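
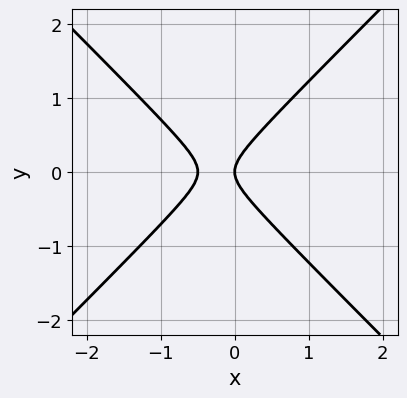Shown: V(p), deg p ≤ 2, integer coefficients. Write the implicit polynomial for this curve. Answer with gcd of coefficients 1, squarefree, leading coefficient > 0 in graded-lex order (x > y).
2*x^2 - 2*y^2 + x

(a) Degree: a generic line meets the curve in up to 2 points, so deg p = 2.
(b) Symmetries: it's symmetric under y → −y, forcing even powers of y.
(c) Against the integer gridlines: it crosses the x-axis at the gridline x = 0; one y-axis crossing is at y = 0.
(d) Together with the visible shape, these determine p as stated.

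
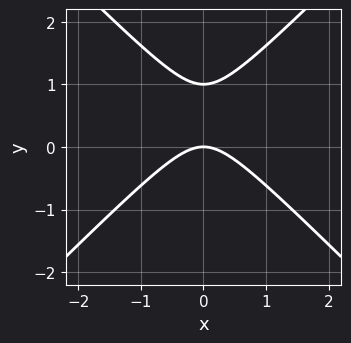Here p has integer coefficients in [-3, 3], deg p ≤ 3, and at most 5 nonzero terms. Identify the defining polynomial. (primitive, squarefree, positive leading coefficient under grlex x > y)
1. The degree is 2 — the shape is more complex than any degree-1 curve.
2. Symmetries: the x ↦ −x reflection is a symmetry, so x appears only in even powers.
3. From the axis intercepts and sections: among the integer gridlines, it crosses the y-axis at y ∈ {0, 1}; it crosses the x-axis at the gridline x = 0.
4. Matching integer coefficients to the picture gives p.

x^2 - y^2 + y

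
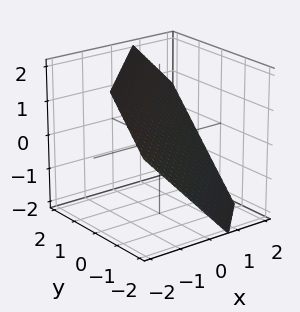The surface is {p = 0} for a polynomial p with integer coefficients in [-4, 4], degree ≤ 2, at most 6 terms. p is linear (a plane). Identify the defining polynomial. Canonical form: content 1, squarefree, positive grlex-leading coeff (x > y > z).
First, degree: every cross-section is a straight line — this is a plane, so deg p = 1.
Finally, solving for integer coefficients yields p as stated.

3*x - 3*y + 3*z - 2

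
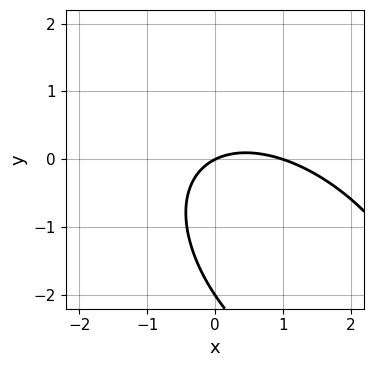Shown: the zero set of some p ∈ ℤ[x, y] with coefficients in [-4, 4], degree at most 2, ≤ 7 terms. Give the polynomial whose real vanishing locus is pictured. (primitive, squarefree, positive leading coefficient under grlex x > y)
x^2 + x*y + y^2 - x + 2*y

1. deg p = 2. No degree-1 curve has this shape.
2. Observable constraints: among the integer gridlines, it crosses the y-axis at y ∈ {-2, 0}; among the integer gridlines, it crosses the x-axis at x ∈ {0, 1}.
3. Solving for integer coefficients yields p as stated.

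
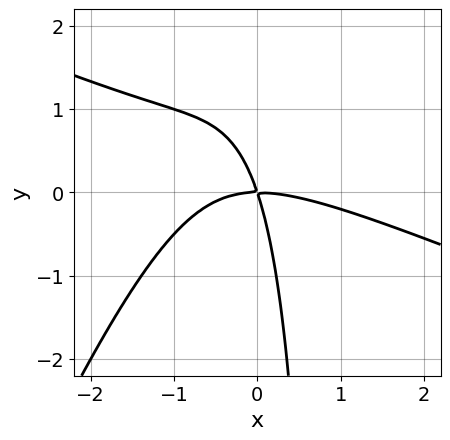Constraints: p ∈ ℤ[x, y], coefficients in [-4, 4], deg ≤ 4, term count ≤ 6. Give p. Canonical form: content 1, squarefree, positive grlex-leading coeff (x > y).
x^3 + 2*x^2*y - x*y^2 + 3*x*y + y^2

(a) deg p = 3. A generic line meets the curve in up to 3 points.
(b) Against the integer gridlines: one y-axis crossing is at y = 0; it crosses the x-axis at the gridline x = 0.
(c) The integer polynomial consistent with all of this is the stated p.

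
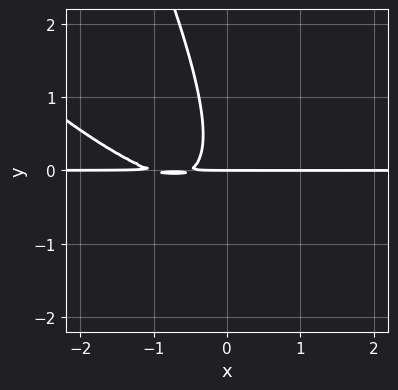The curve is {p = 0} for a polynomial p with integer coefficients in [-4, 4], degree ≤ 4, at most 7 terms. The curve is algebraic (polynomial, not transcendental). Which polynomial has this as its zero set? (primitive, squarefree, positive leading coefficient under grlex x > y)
1. Degree: no degree-2 curve has this shape, so deg p = 3.
2. From the visible intercepts: it crosses the y-axis at the gridline y = 0; every point of the x-axis in the box is on the curve.
3. Assembling these constraints gives the stated polynomial.

2*x^2*y + 3*x*y^2 + y^3 + 3*x*y + y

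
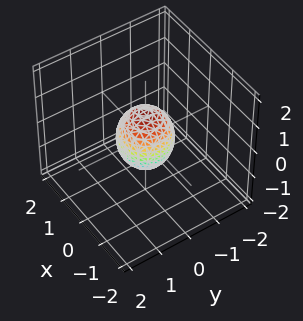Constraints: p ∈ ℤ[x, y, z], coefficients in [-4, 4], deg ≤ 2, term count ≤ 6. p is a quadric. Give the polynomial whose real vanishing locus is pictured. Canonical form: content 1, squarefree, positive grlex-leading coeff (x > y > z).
Degree: a closed, bounded, convex surface; a quadric, so deg p = 2.
Symmetries: rotational symmetry about the z-axis ⇒ p depends on x, y only through x² + y²; it's symmetric under z → −z, forcing even powers of z.
Reading off the gridlines: a circular section at z = 0 has radius between 0 and 1; the z-axis gridline crossings are at z ∈ {-1, 1}.
Matching integer coefficients to the picture gives p.

3*x^2 + 3*y^2 + 2*z^2 - 2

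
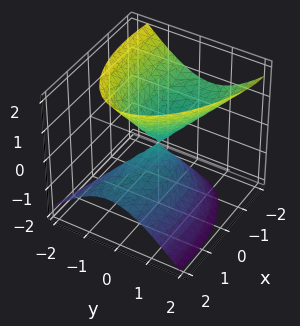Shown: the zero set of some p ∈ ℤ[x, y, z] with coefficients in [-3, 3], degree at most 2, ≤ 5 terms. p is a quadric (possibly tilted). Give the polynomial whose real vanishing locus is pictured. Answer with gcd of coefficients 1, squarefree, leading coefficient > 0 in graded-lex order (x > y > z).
x^2 + x*y + 2*x*z + 3*y^2 - 2*z^2

(a) There are 2 components. Treating them together as one polynomial.
(b) deg p = 2. A generic line meets the surface in up to 2 points.
(c) Reading off the gridlines: it crosses the y-axis at the gridline y = 0; it crosses the z-axis at the gridline z = 0.
(d) Assembling these constraints gives the stated polynomial.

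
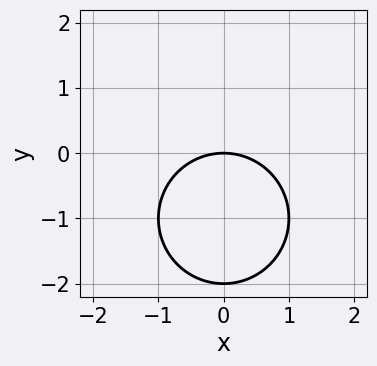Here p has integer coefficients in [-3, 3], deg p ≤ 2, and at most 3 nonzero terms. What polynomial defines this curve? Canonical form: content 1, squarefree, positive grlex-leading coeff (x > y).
The degree is 2 — a generic line meets the curve in up to 2 points.
Symmetries: mirror symmetry x ↦ −x ⇒ only even powers of x.
From the visible intercepts: among the integer gridlines, it crosses the y-axis at y ∈ {-2, 0}; one x-axis crossing is at x = 0.
The integer polynomial consistent with all of this is the stated p.

x^2 + y^2 + 2*y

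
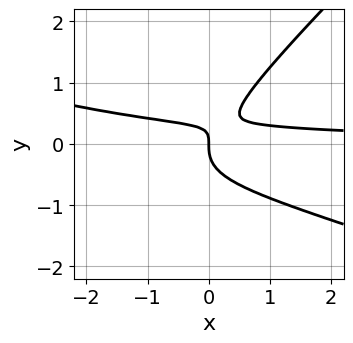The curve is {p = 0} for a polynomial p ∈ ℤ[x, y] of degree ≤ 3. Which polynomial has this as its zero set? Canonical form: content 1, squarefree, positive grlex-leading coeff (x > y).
x^2*y + 2*x*y^2 - 3*y^3 + 2*x*y - x

Degree: the shape is more complex than any degree-2 curve, so deg p = 3.
From the axis intercepts and sections: one x-axis crossing is at x = 0; one y-axis crossing is at y = 0.
These observations pin down the coefficients.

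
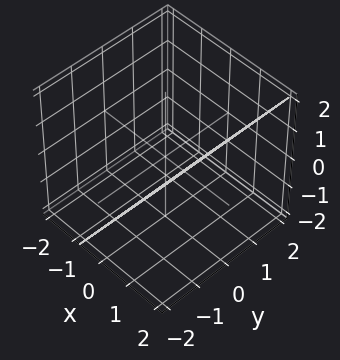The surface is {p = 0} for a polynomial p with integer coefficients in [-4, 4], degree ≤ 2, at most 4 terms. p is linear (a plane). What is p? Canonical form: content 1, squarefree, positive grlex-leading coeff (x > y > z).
3*x - 2*z - 2

1. Degree: every cross-section is a straight line — this is a plane, so deg p = 1.
2. Reading off the gridlines: it meets the z-axis at z = -1 (among the integer gridlines); it misses every integer gridline on the y-axis.
3. Matching integer coefficients to the picture gives p.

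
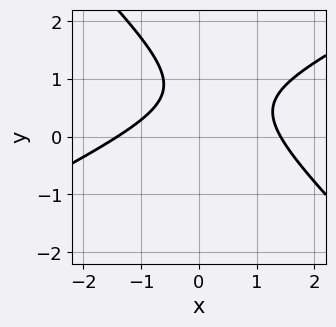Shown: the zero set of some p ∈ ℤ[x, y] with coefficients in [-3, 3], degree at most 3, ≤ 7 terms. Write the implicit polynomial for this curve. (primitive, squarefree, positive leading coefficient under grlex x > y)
1. Degree: the shape is more complex than any degree-1 curve, so deg p = 2.
2. Reading off the gridlines: no y-intercept at any integer in the box.
3. Fitting integer coefficients to these (and the overall shape) gives p.

x^2 - x*y - 2*y^2 + 3*y - 2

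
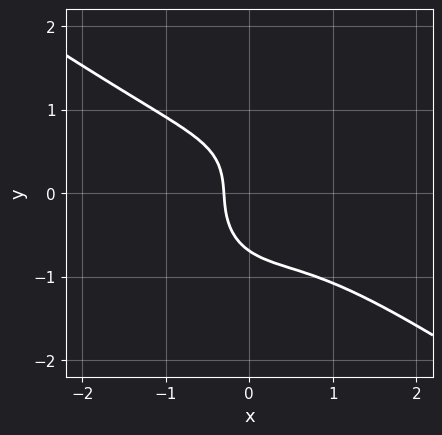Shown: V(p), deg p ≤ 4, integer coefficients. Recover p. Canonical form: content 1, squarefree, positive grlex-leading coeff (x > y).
First, deg p = 3.
Finally, the integer polynomial consistent with all of this is the stated p.

3*x^3 + 3*x^2*y + 3*y^3 + 3*x + 1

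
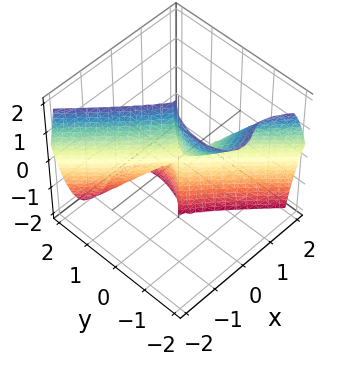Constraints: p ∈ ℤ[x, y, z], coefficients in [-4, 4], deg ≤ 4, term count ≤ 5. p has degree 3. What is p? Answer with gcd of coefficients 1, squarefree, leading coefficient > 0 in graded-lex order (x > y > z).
Degree: the shape is more complex than any degree-2 surface, so deg p = 3.
Checking where it meets the axes: one y-axis crossing is at y = 0; the visible z-axis segment lies entirely on the surface; it crosses the x-axis at the gridline x = 0.
The integer polynomial consistent with all of this is the stated p.

3*x^3 + 2*x^2*y + y^3 + y^2*z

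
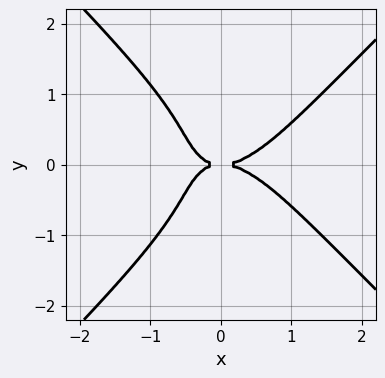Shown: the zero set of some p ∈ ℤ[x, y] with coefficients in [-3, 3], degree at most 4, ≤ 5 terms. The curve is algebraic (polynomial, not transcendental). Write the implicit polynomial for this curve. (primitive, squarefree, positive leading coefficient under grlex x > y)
2*x^4 - 2*y^4 - 3*x*y^2 - 2*y^2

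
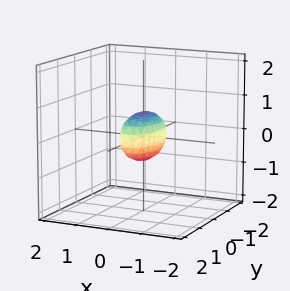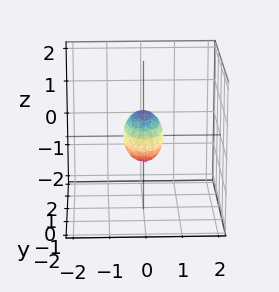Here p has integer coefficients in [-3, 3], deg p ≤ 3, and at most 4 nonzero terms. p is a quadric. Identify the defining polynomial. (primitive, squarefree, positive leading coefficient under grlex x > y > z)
3*x^2 + y^2 + 2*z^2 - 1

(a) deg p = 2. A closed, bounded, convex surface; a quadric.
(b) Symmetries: the z ↦ −z reflection is a symmetry, so z appears only in even powers; mirror symmetry x ↦ −x ⇒ only even powers of x; the y ↦ −y reflection is a symmetry, so y appears only in even powers.
(c) Against the integer gridlines: the y-axis gridline crossings are at y ∈ {-1, 1}.
(d) Putting this together gives p.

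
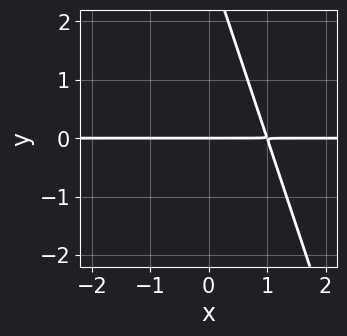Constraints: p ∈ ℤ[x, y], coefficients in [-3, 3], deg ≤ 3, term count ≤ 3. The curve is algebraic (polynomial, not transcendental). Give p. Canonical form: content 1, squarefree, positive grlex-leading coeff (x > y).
3*x*y + y^2 - 3*y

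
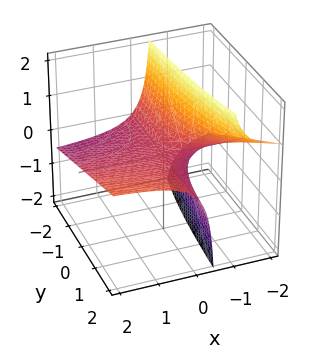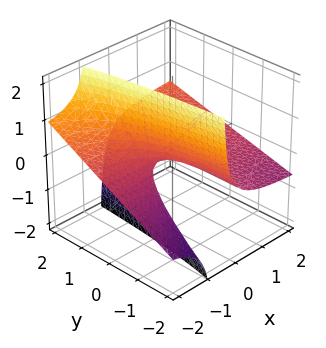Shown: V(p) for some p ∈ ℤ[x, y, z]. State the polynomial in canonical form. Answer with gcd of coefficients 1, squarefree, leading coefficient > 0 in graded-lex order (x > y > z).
x*y - 3*x*z - 2*z

Degree: a generic line meets the surface in up to 2 points, so deg p = 2.
Against the integer gridlines: every point of the x-axis in the box is on the surface; one z-axis crossing is at z = 0; every point of the y-axis in the box is on the surface.
Fitting integer coefficients to these (and the overall shape) gives p.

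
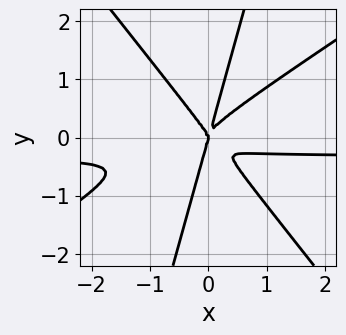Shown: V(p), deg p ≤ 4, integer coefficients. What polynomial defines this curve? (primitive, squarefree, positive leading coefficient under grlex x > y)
3*x^3*y - 3*x^2*y^2 - 3*x*y^3 + y^4 + x^3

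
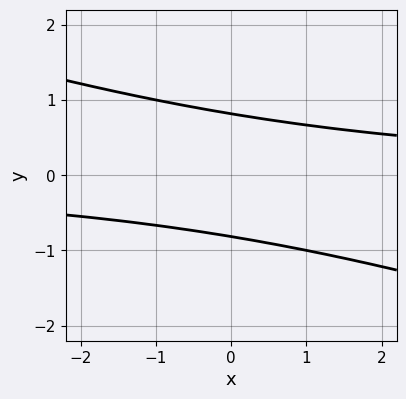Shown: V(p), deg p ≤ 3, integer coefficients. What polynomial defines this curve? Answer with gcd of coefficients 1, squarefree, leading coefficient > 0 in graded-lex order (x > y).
x*y + 3*y^2 - 2

1. The degree is 2 — a generic line meets the curve in up to 2 points.
2. From the axis intercepts and sections: the curve avoids every integer x-axis point in the box.
3. Putting this together gives p.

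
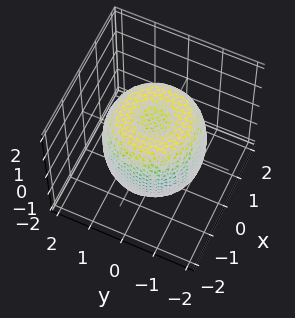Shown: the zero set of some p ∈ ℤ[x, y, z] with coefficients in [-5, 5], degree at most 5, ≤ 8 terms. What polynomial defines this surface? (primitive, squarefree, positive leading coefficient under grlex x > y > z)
2*x^4 + 4*x^2*y^2 + 2*y^4 - 3*x^2 - 3*y^2 + 2*z^2 - 2

1. Degree: no degree-3 surface has this shape, so deg p = 4.
2. By symmetry, every cross-section ⟂ z is a circle, so x, y appear only via x² + y².
3. Checking where it meets the axes: among the integer gridlines, it crosses the z-axis at z ∈ {-1, 1}; a circular section at z = 1 has radius between 1 and 2.
4. Matching integer coefficients to the picture gives p.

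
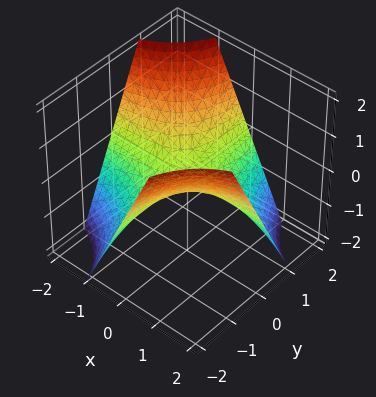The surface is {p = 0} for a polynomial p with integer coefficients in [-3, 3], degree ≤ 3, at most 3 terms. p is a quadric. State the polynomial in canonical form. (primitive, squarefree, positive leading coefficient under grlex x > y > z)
x*y + z

First, the degree is 2 — a hyperbolic paraboloid; a quadric.
Then, from the visible intercepts: the visible y-axis segment lies entirely on the surface; it crosses the z-axis at the gridline z = 0; every point of the x-axis in the box is on the surface.
Finally, solving for integer coefficients yields p as stated.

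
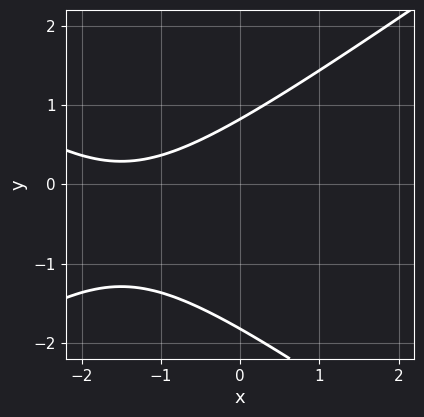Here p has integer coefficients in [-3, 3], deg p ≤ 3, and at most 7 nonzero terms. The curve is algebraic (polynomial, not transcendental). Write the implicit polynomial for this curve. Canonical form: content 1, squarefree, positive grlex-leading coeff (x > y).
(a) The degree is 2 — no degree-1 curve has this shape.
(b) From the visible intercepts: it misses every integer gridline on the x-axis.
(c) Putting this together gives p.

x^2 - 2*y^2 + 3*x - 2*y + 3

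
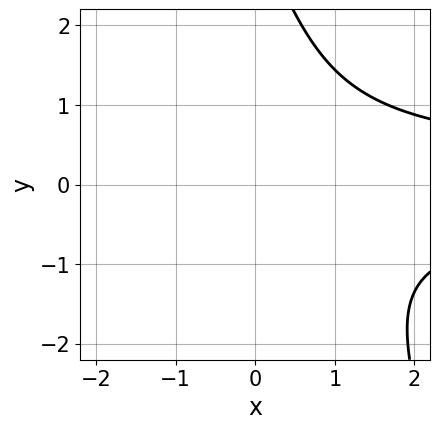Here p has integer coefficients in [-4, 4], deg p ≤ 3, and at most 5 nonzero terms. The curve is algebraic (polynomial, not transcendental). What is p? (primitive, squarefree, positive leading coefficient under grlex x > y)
(a) Degree: a generic line meets the curve in up to 3 points, so deg p = 3.
(b) From the axis intercepts and sections: it misses every integer gridline on the x-axis; the curve avoids every integer y-axis point in the box.
(c) Solving for integer coefficients yields p as stated.

3*x*y^2 + y^3 - 3*y^2 - 3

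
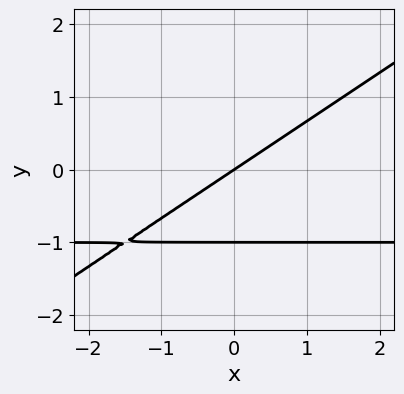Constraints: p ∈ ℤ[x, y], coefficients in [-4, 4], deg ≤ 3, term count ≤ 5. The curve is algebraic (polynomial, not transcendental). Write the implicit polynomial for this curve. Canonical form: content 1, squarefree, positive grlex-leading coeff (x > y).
(a) The degree is 2 — no degree-1 curve has this shape.
(b) Checking where it meets the axes: it crosses the x-axis at the gridline x = 0; the y-axis gridline crossings are at y ∈ {-1, 0}.
(c) Fitting integer coefficients to these (and the overall shape) gives p.

2*x*y - 3*y^2 + 2*x - 3*y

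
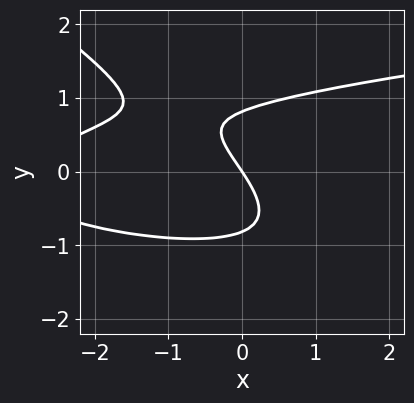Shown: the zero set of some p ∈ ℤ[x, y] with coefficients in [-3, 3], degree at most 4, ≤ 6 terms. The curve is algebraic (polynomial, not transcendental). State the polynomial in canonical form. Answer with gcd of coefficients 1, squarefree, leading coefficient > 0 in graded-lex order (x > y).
1. The degree is 3 — a generic line meets the curve in up to 3 points.
2. Against the integer gridlines: it crosses the y-axis at the gridline y = 0; one x-axis crossing is at x = 0.
3. Fitting integer coefficients to these (and the overall shape) gives p.

2*x*y^2 + 3*y^3 - x^2 - 3*x - 2*y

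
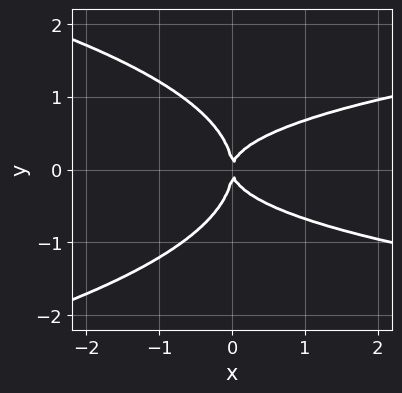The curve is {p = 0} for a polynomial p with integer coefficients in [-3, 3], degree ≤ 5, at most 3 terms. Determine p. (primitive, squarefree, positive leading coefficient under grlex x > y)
(a) deg p = 4.
(b) Symmetries: the y ↦ −y reflection is a symmetry, so y appears only in even powers.
(c) Reading off the gridlines: it meets the y-axis at y = 0 (among the integer gridlines); it meets the x-axis at x = 0 (among the integer gridlines).
(d) Fitting integer coefficients to these (and the overall shape) gives p.

3*y^4 + 3*x*y^2 - 2*x^2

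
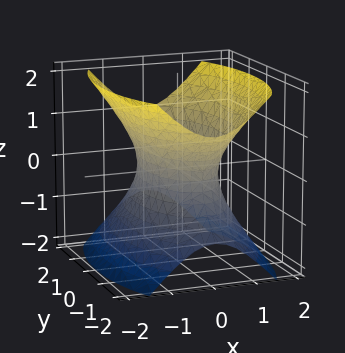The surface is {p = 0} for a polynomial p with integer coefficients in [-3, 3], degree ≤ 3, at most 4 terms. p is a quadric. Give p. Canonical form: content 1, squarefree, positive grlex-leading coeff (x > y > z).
3*x^2 + y^2 - 2*z^2 - 2

(a) The degree is 2 — one connected sheet with a waist; a quadric.
(b) Symmetries: mirror symmetry x ↦ −x ⇒ only even powers of x; mirror symmetry z ↦ −z ⇒ only even powers of z; mirror symmetry y ↦ −y ⇒ only even powers of y.
(c) From the visible intercepts: no z-intercept at any integer in the box.
(d) Putting this together gives p.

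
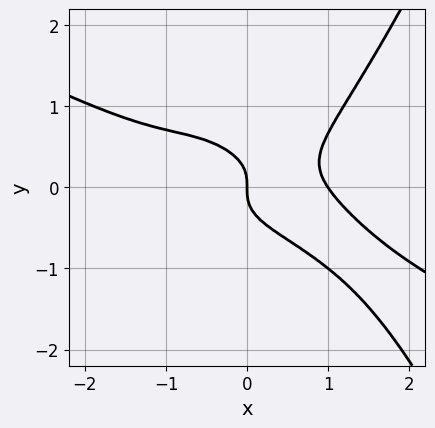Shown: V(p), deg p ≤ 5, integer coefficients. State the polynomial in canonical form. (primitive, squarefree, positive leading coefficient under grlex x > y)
1. deg p = 4. A generic line meets the curve in up to 4 points.
2. From the visible intercepts: it meets the y-axis at y = 0 (among the integer gridlines); among the integer gridlines, it crosses the x-axis at x ∈ {0, 1}.
3. Together with the visible shape, these determine p as stated.

x^4 + 2*x^3*y - x*y^2 - 3*y^3 - x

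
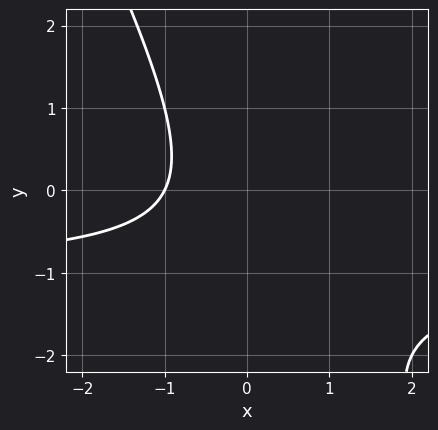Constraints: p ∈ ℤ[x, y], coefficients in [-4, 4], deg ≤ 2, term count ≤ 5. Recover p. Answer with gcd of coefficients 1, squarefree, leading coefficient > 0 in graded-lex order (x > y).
(a) deg p = 2. The shape is more complex than any degree-1 curve.
(b) Against the integer gridlines: no y-intercept at any integer in the box; it crosses the x-axis at the gridline x = -1.
(c) Matching integer coefficients to the picture gives p.

2*x*y + y^2 + 2*x + y + 2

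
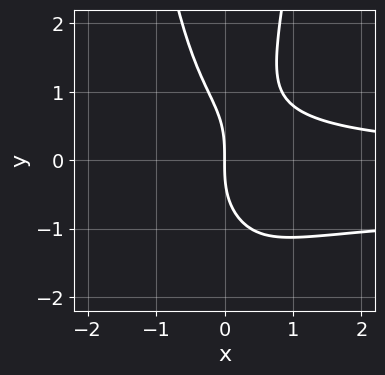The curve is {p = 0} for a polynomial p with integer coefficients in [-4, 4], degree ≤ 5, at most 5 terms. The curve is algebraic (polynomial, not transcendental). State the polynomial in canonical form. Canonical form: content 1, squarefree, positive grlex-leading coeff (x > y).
3*x^2*y^2 + 2*x^2*y - y^3 - 3*x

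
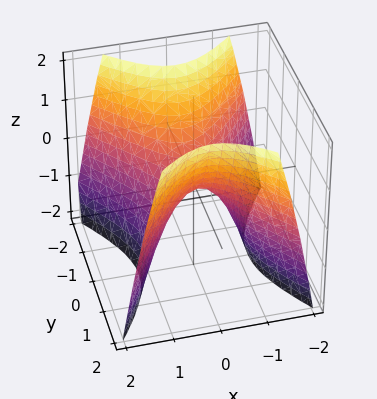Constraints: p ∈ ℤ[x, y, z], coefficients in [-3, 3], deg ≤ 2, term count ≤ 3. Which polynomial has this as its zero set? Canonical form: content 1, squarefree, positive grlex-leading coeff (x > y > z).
1. Degree: a saddle surface; a quadric, so deg p = 2.
2. Symmetries: it's symmetric under x → −x, forcing even powers of x; mirror symmetry y ↦ −y ⇒ only even powers of y.
3. Checking where it meets the axes: it crosses the y-axis at the gridline y = 0; it crosses the x-axis at the gridline x = 0.
4. Together with the visible shape, these determine p as stated.

3*x^2 - 2*y^2 + 2*z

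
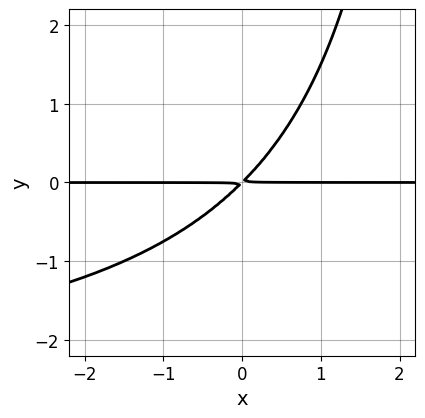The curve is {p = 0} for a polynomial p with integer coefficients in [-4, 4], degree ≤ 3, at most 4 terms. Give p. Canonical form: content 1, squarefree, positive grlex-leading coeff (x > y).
x*y^2 + 3*x*y - 3*y^2

(a) Degree: no degree-2 curve has this shape, so deg p = 3.
(b) From the axis intercepts and sections: every point of the x-axis in the box is on the curve.
(c) These observations pin down the coefficients.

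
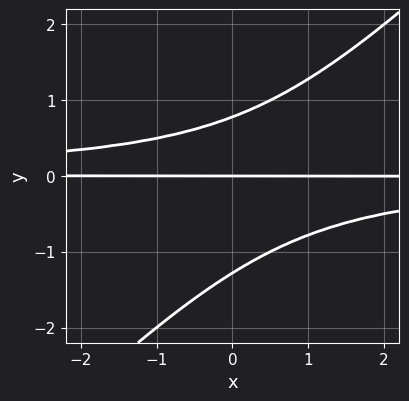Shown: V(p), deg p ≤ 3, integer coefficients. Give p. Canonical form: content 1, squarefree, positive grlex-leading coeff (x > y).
2*x*y^2 - 2*y^3 - y^2 + 2*y

1. Degree: no degree-2 curve has this shape, so deg p = 3.
2. From the axis intercepts and sections: it crosses the y-axis at the gridline y = 0; the visible x-axis segment lies entirely on the curve.
3. Fitting integer coefficients to these (and the overall shape) gives p.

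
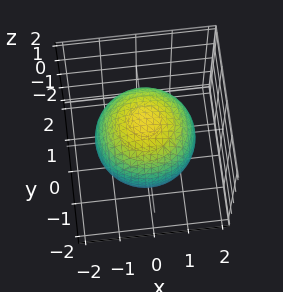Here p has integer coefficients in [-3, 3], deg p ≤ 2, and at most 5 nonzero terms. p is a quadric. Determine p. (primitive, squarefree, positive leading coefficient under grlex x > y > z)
(a) The degree is 2 — bounded and convex; a quadric.
(b) Symmetries: mirror symmetry z ↦ −z ⇒ only even powers of z; rotational symmetry about the z-axis ⇒ p depends on x, y only through x² + y².
(c) Against the integer gridlines: a circular section at z = -1 has radius exactly 1.
(d) The integer polynomial consistent with all of this is the stated p.

x^2 + y^2 + z^2 - 2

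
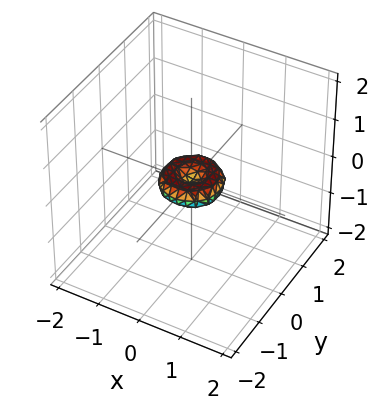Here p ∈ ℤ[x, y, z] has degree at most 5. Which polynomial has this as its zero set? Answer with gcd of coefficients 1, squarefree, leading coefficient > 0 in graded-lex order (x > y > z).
(a) deg p = 4. The shape is more complex than any degree-3 surface.
(b) By symmetry, every cross-section ⟂ z is a circle, so x, y appear only via x² + y².
(c) Checking where it meets the axes: a circular section at z = 0 has radius between 0 and 1; one y-axis crossing is at y = 0; one z-axis crossing is at z = 0.
(d) Matching integer coefficients to the picture gives p.

2*x^4 + 4*x^2*y^2 + 2*y^4 - x^2 - y^2 + 2*z^2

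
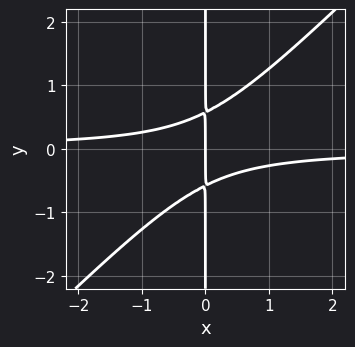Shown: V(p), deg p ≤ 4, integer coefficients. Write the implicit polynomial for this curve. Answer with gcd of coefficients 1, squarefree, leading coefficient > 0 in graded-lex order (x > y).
3*x^2*y - 3*x*y^2 + x

(a) The degree is 3 — no degree-2 curve has this shape.
(b) Against the integer gridlines: the visible y-axis segment lies entirely on the curve; it meets the x-axis at x = 0 (among the integer gridlines).
(c) Solving for integer coefficients yields p as stated.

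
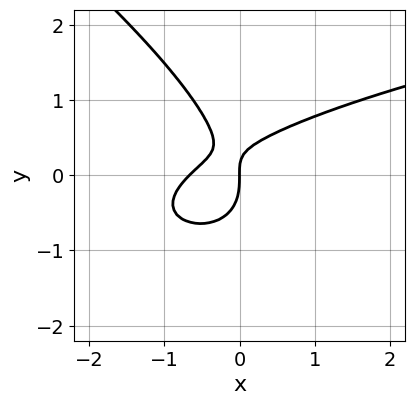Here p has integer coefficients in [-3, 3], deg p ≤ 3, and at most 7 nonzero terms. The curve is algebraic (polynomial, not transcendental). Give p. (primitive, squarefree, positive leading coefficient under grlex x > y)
deg p = 3. No degree-2 curve has this shape.
Reading off the gridlines: it meets the y-axis at y = 0 (among the integer gridlines); one x-axis crossing is at x = 0.
Putting this together gives p.

2*x*y^2 + 3*y^3 - 3*x^2 + 3*x*y - 2*x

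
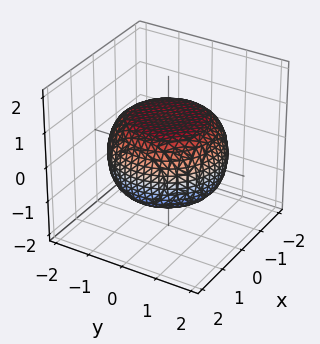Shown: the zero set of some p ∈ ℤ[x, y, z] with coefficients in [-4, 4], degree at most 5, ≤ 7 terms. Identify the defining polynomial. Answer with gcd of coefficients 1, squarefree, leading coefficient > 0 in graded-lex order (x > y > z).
First, degree: the shape is more complex than any degree-3 surface, so deg p = 4.
Then, symmetries: the surface is invariant under rotation about z: p = q(x² + y², z).
Next, observable constraints: a circular section at z = 1 has radius exactly 1; the z-axis gridline crossings are at z ∈ {-1, 1}.
Finally, assembling these constraints gives the stated polynomial.

x^4 + 2*x^2*y^2 + y^4 - x^2 - y^2 + 3*z^2 - 3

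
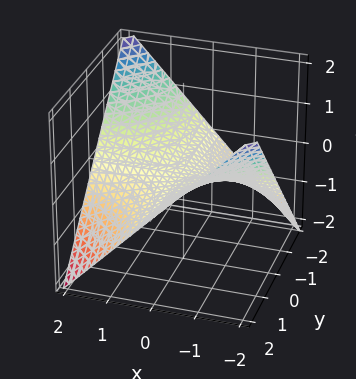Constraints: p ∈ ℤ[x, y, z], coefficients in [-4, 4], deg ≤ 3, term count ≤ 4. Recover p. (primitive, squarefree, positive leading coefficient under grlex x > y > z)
x*y + 2*z

deg p = 2. A hyperbolic paraboloid; a quadric.
From the visible intercepts: one z-axis crossing is at z = 0; every point of the x-axis in the box is on the surface; the visible y-axis segment lies entirely on the surface.
Together with the visible shape, these determine p as stated.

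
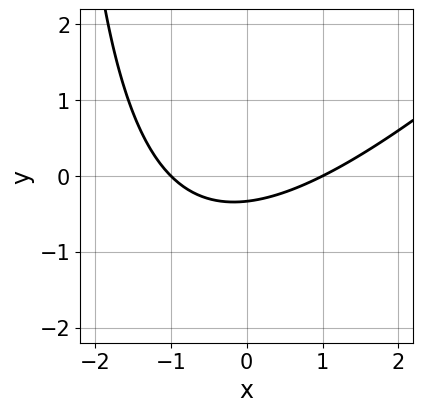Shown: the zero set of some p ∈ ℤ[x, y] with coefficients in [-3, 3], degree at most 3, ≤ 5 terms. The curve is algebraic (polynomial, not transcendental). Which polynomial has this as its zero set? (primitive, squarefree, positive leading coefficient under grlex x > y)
First, deg p = 2. No degree-1 curve has this shape.
Then, observable constraints: the x-axis gridline crossings are at x ∈ {-1, 1}.
Finally, fitting integer coefficients to these (and the overall shape) gives p.

x^2 - x*y - 3*y - 1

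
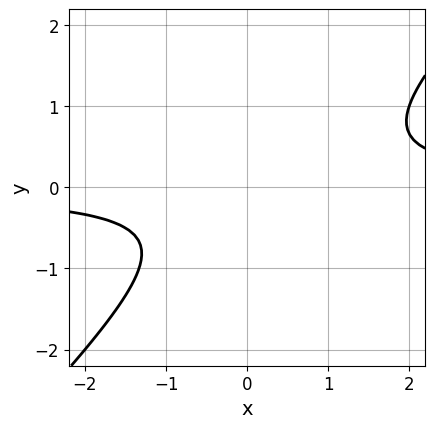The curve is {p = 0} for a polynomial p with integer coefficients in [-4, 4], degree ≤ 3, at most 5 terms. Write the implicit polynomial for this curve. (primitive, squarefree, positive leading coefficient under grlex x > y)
3*x*y - 3*y^2 - y - 2

deg p = 2. A generic line meets the curve in up to 2 points.
Checking where it meets the axes: no x-intercept at any integer in the box; no y-intercept at any integer in the box.
Together with the visible shape, these determine p as stated.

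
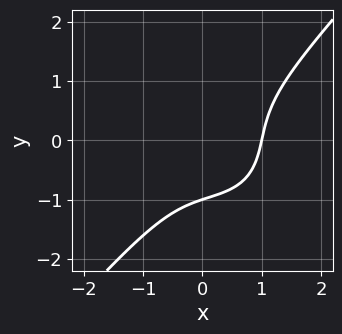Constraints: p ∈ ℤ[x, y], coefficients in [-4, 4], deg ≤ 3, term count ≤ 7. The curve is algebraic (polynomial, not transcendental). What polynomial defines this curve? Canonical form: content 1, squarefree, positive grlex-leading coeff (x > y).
3*x^3 + x^2*y - 3*y^3 - 3*x*y - 3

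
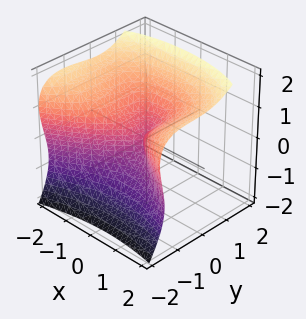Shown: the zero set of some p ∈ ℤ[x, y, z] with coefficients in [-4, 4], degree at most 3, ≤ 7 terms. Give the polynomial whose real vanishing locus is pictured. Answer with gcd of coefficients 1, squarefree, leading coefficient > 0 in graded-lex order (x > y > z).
3*y^3 + 2*y^2*z - 3*z^3 + 3*x^2 + x*y

(a) deg p = 3. The shape is more complex than any degree-2 surface.
(b) From the visible intercepts: one x-axis crossing is at x = 0; it meets the y-axis at y = 0 (among the integer gridlines); it meets the z-axis at z = 0 (among the integer gridlines).
(c) Fitting integer coefficients to these (and the overall shape) gives p.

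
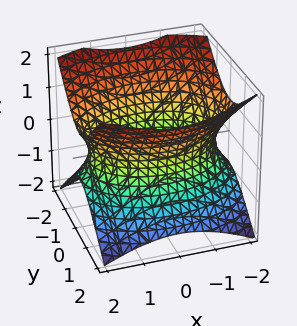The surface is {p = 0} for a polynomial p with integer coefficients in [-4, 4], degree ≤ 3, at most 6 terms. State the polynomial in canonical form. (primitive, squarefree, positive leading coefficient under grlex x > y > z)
First, the degree is 2 — an hourglass — one-sheet hyperboloid; a quadric.
Next, symmetries: it's symmetric under z → −z, forcing even powers of z; the x ↦ −x reflection is a symmetry, so x appears only in even powers; mirror symmetry y ↦ −y ⇒ only even powers of y.
Next, observable constraints: the surface avoids every integer z-axis point in the box.
Finally, assembling these constraints gives the stated polynomial.

x^2 + 2*y^2 - 2*z^2 - 3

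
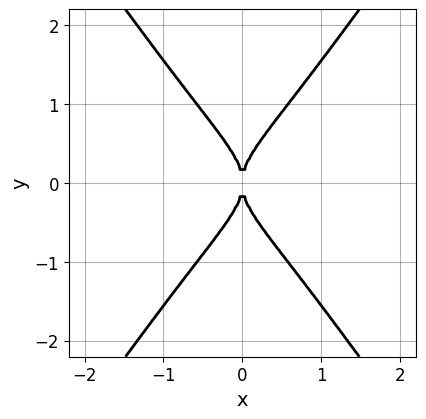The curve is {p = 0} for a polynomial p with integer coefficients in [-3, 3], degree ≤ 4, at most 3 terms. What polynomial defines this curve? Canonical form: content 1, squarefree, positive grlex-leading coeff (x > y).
(a) deg p = 4. No degree-3 curve has this shape.
(b) Symmetries: it's symmetric under x → −x, forcing even powers of x; mirror symmetry y ↦ −y ⇒ only even powers of y.
(c) From the visible intercepts: it crosses the x-axis at the gridline x = 0; one y-axis crossing is at y = 0.
(d) The integer polynomial consistent with all of this is the stated p.

2*x^2*y^2 - y^4 + x^2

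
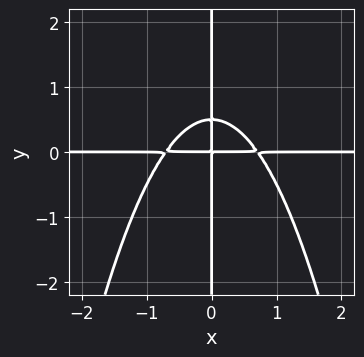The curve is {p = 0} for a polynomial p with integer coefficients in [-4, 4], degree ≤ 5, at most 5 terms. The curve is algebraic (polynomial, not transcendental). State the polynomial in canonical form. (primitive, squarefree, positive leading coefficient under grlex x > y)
2*x^3*y + 2*x*y^2 - x*y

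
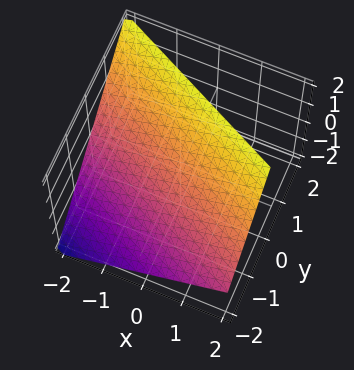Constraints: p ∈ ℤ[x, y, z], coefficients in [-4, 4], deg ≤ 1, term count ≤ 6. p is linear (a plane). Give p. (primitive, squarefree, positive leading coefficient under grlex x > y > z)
x + 2*y - 2*z + 2

The degree is 1 — every cross-section is a straight line — this is a plane.
From the axis intercepts and sections: one z-axis crossing is at z = 1; it crosses the x-axis at the gridline x = -2.
Fitting integer coefficients to these (and the overall shape) gives p. Check: (0, -1, 0) on the y-axis lies on the surface, and p(0, -1, 0) = 0. ✓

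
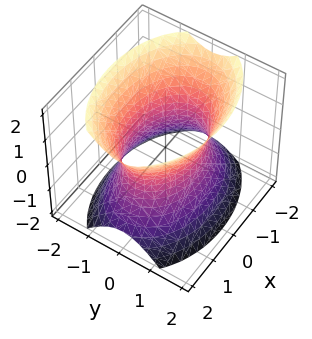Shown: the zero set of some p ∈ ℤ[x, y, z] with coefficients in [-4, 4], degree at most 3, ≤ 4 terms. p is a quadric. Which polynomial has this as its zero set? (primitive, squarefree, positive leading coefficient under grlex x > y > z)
The degree is 2 — one connected sheet with a waist; a quadric.
Symmetries: the x ↦ −x reflection is a symmetry, so x appears only in even powers; mirror symmetry y ↦ −y ⇒ only even powers of y; mirror symmetry z ↦ −z ⇒ only even powers of z.
Against the integer gridlines: among the integer gridlines, it crosses the y-axis at y ∈ {-1, 1}; it misses every integer gridline on the z-axis.
Solving for integer coefficients yields p as stated.

x^2 + 2*y^2 - z^2 - 2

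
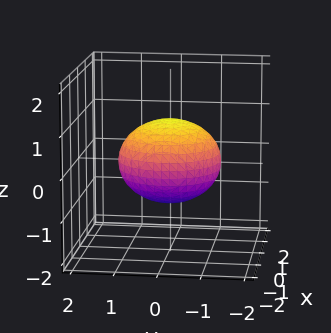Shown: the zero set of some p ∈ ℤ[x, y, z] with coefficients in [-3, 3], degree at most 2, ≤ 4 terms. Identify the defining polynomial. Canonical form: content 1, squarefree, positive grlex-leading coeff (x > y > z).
2*x^2 + 2*y^2 + 3*z^2 - 3

First, the degree is 2 — the shape is more complex than any degree-1 surface.
Then, symmetries: rotational symmetry about the z-axis ⇒ p depends on x, y only through x² + y².
Next, checking where it meets the axes: a circular section at z = 0 has radius between 1 and 2; among the integer gridlines, it crosses the z-axis at z ∈ {-1, 1}.
Finally, matching integer coefficients to the picture gives p.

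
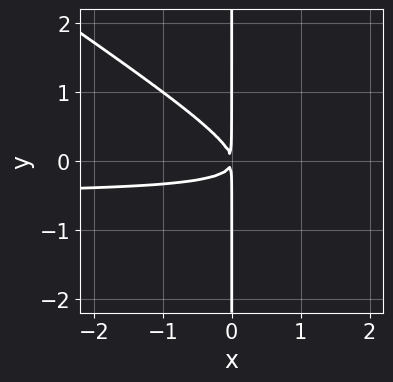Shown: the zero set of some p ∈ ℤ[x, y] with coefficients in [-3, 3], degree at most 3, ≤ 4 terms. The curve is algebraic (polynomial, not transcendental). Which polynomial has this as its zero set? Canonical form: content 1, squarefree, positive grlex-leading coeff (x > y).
The degree is 3 — no degree-2 curve has this shape.
Against the integer gridlines: the visible y-axis segment lies entirely on the curve.
These observations pin down the coefficients.

2*x^2*y + 3*x*y^2 + x^2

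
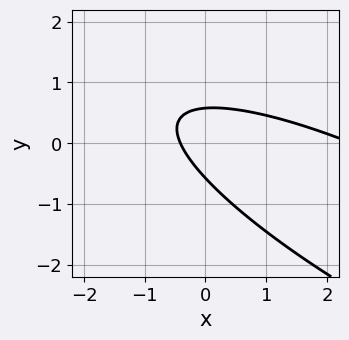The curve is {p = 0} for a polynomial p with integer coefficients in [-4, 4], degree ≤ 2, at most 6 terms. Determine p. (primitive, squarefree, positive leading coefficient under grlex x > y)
x^2 + 3*x*y + 3*y^2 - 2*x - 1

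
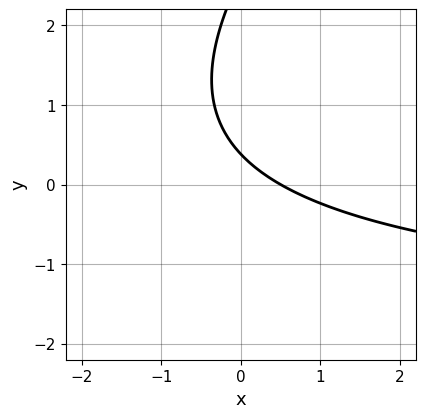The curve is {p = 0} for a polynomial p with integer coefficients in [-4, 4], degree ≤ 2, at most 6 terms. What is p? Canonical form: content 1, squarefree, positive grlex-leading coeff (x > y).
x*y - y^2 + 2*x + 3*y - 1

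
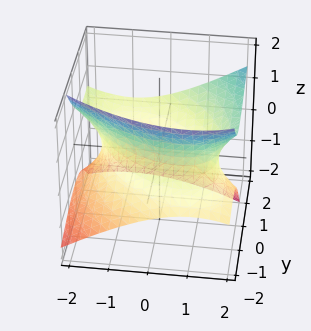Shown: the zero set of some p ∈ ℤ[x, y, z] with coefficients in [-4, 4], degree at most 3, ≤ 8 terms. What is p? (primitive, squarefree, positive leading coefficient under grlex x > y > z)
(a) deg p = 2.
(b) Reading off the gridlines: no z-intercept at any integer in the box.
(c) The integer polynomial consistent with all of this is the stated p.

x^2 + x*y + y^2 - 2*y*z - 2*z^2 - 2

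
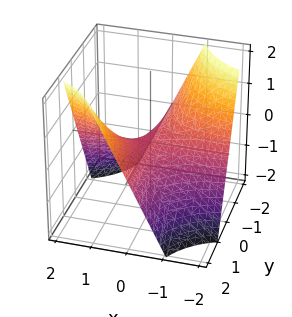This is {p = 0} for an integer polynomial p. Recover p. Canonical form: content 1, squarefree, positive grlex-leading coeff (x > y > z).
(a) The degree is 2 — a hyperbolic paraboloid; a quadric.
(b) Reading off the gridlines: every point of the x-axis in the box is on the surface; it crosses the z-axis at the gridline z = 0; the visible y-axis segment lies entirely on the surface.
(c) These observations pin down the coefficients.

x*y - z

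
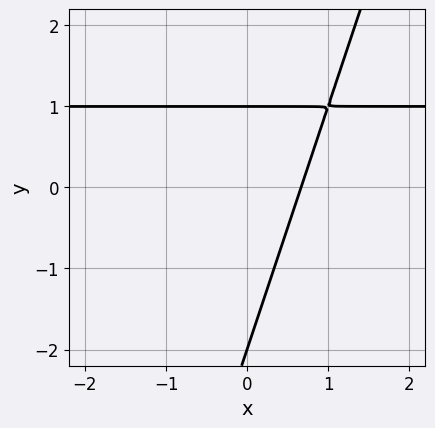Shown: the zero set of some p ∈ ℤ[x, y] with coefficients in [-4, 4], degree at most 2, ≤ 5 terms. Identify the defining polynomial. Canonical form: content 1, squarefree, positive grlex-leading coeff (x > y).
3*x*y - y^2 - 3*x - y + 2

1. The degree is 2 — a generic line meets the curve in up to 2 points.
2. From the visible intercepts: the y-axis gridline crossings are at y ∈ {-2, 1}.
3. The integer polynomial consistent with all of this is the stated p.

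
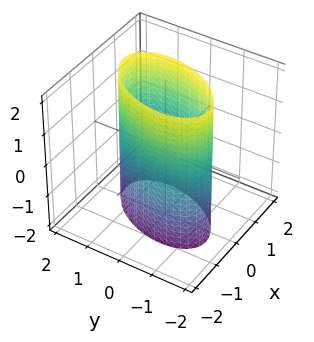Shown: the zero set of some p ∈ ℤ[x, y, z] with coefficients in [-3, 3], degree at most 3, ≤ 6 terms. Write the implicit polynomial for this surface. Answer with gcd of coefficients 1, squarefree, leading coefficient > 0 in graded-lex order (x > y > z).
2*x^2 - x*y + y^2 - 2

1. Degree: a generic line meets the surface in up to 2 points, so deg p = 2.
2. Observable constraints: it misses every integer gridline on the z-axis; among the integer gridlines, it crosses the x-axis at x ∈ {-1, 1}.
3. Putting this together gives p.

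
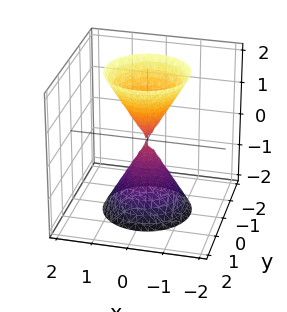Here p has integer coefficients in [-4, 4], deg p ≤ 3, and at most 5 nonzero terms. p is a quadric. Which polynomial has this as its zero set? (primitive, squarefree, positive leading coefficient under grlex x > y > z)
3*x^2 + 3*y^2 - z^2

There are 2 components.
The degree is 2 — two nappes meeting at a single point; a quadric.
Symmetries: every cross-section ⟂ z is a circle, so x, y appear only via x² + y²; it's symmetric under z → −z, forcing even powers of z.
From the visible intercepts: a circular section at z = -1 has radius between 0 and 1; one y-axis crossing is at y = 0; it crosses the x-axis at the gridline x = 0; one z-axis crossing is at z = 0.
Matching integer coefficients to the picture gives p.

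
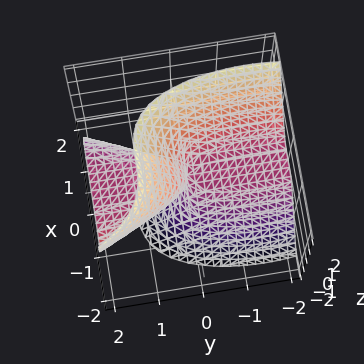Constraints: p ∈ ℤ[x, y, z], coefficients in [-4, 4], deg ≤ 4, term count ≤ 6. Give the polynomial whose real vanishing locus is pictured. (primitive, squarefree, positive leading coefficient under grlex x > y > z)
3*x^3 + y^2*z - z^3 + 3*y*z

First, the degree is 3 — the shape is more complex than any degree-2 surface.
Then, observable constraints: one z-axis crossing is at z = 0; it crosses the x-axis at the gridline x = 0.
Finally, the integer polynomial consistent with all of this is the stated p.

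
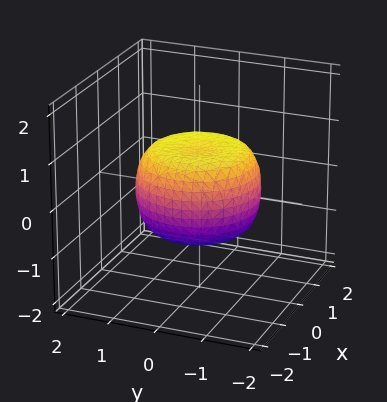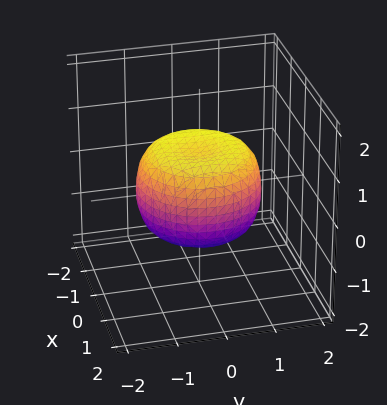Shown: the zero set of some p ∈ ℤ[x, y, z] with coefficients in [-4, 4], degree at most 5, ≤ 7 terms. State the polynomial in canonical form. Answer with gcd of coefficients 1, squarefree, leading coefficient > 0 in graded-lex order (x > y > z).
2*x^4 + 4*x^2*y^2 + 2*y^4 - 2*x^2 - 2*y^2 + 3*z^2 - 2

(a) The degree is 4 — no degree-3 surface has this shape.
(b) Symmetries: the surface is invariant under rotation about z: p = q(x² + y², z).
(c) From the visible intercepts: a circular section at z = 0 has radius between 1 and 2.
(d) Putting this together gives p.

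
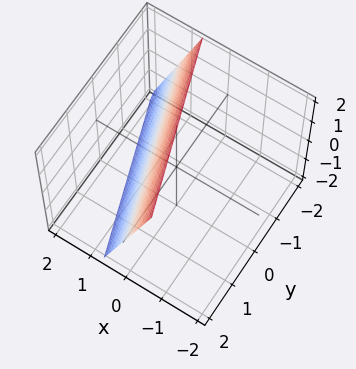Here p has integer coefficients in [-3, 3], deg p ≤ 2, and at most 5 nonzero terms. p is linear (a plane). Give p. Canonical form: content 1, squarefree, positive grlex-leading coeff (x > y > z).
3*x + y + z - 2

Degree: the surface is flat (a plane), so deg p = 1.
Observable constraints: it meets the z-axis at z = 2 (among the integer gridlines); it meets the y-axis at y = 2 (among the integer gridlines).
Matching integer coefficients to the picture gives p.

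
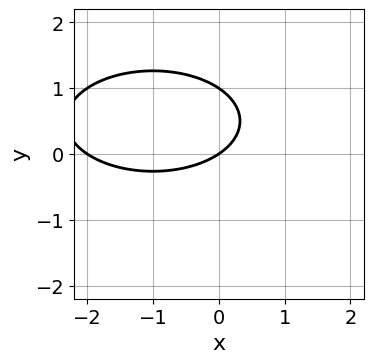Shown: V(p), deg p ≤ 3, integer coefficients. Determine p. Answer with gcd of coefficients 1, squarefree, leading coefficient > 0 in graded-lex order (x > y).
The degree is 2 — a generic line meets the curve in up to 2 points.
Checking where it meets the axes: the y-axis gridline crossings are at y ∈ {0, 1}; the x-axis gridline crossings are at x ∈ {-2, 0}.
Fitting integer coefficients to these (and the overall shape) gives p.

x^2 + 3*y^2 + 2*x - 3*y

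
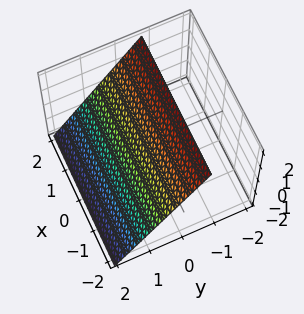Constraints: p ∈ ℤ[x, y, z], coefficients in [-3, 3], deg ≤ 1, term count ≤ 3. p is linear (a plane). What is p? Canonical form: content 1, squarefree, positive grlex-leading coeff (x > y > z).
(a) The degree is 1 — every cross-section is a straight line — this is a plane.
(b) Observable constraints: it crosses the z-axis at the gridline z = 1; the surface avoids every integer x-axis point in the box.
(c) The integer polynomial consistent with all of this is the stated p.

3*y + 2*z - 2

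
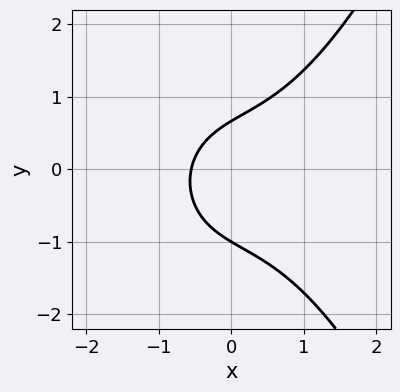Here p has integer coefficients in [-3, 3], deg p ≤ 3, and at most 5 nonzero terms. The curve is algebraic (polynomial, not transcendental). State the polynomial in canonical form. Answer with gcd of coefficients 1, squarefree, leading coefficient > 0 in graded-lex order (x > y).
2*x^3 - 3*y^2 + 3*x - y + 2

First, degree: a generic line meets the curve in up to 3 points, so deg p = 3.
Then, from the axis intercepts and sections: it meets the y-axis at y = -1 (among the integer gridlines).
Finally, assembling these constraints gives the stated polynomial.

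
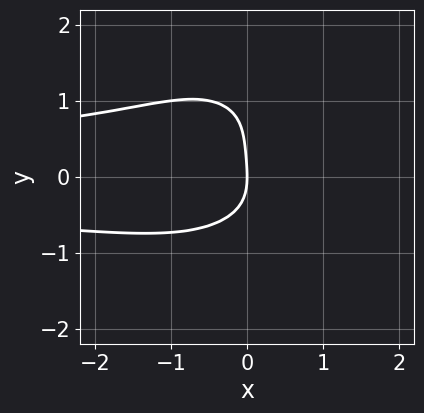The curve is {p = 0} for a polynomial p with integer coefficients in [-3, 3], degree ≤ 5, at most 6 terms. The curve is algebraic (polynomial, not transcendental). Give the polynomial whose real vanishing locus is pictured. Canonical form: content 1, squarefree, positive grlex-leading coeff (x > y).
2*x^2*y^2 + 2*y^4 - 2*y^3 + y^2 + 3*x

(a) Degree: no degree-3 curve has this shape, so deg p = 4.
(b) From the axis intercepts and sections: one y-axis crossing is at y = 0; it meets the x-axis at x = 0 (among the integer gridlines).
(c) Matching integer coefficients to the picture gives p.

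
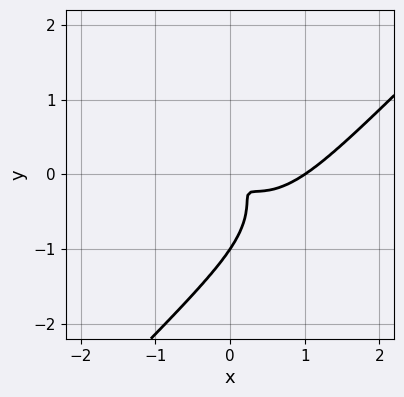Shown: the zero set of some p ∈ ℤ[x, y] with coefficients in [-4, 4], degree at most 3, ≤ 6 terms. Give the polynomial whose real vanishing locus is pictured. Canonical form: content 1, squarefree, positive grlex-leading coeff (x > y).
2*x^3 - 2*y^3 - 2*x^2 - 3*x*y - 2*y^2

deg p = 3.
From the axis intercepts and sections: it meets the y-axis at y = -1 (among the integer gridlines); one x-axis crossing is at x = 1.
The integer polynomial consistent with all of this is the stated p.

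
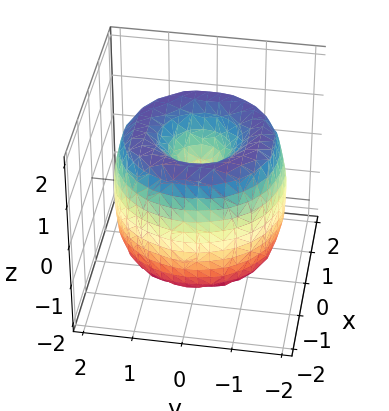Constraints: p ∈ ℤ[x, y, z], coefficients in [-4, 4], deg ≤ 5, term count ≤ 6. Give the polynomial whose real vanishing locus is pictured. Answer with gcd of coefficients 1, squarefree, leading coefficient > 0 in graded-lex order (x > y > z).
(a) Degree: no degree-3 surface has this shape, so deg p = 4.
(b) Symmetry: the z-axis is an axis of rotation, so x and y enter only as x² + y².
(c) Reading off the gridlines: one y-axis crossing is at y = 0; a circular section at z = 0 has radius between 1 and 2; one x-axis crossing is at x = 0.
(d) The integer polynomial consistent with all of this is the stated p.

x^4 + 2*x^2*y^2 + y^4 - 3*x^2 - 3*y^2 + z^2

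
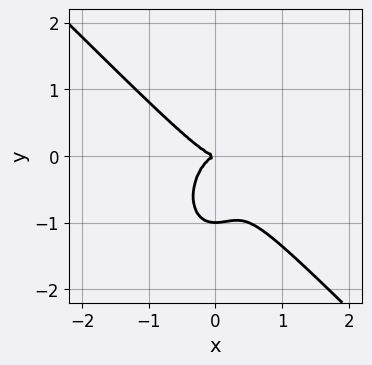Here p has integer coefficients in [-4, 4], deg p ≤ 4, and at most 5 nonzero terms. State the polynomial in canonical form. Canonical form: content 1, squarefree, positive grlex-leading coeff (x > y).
2*x^3 + x^2*y + y^3 + y^2

The degree is 3 — a generic line meets the curve in up to 3 points.
Checking where it meets the axes: it crosses the x-axis at the gridline x = 0; among the integer gridlines, it crosses the y-axis at y ∈ {-1, 0}.
Solving for integer coefficients yields p as stated.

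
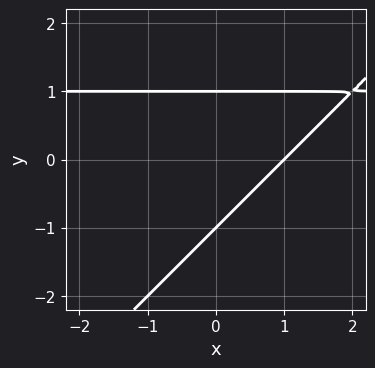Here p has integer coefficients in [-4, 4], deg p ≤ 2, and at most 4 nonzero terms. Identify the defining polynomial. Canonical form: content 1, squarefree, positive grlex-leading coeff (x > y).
x*y - y^2 - x + 1

The degree is 2 — no degree-1 curve has this shape.
Against the integer gridlines: the y-axis gridline crossings are at y ∈ {-1, 1}; one x-axis crossing is at x = 1.
Fitting integer coefficients to these (and the overall shape) gives p.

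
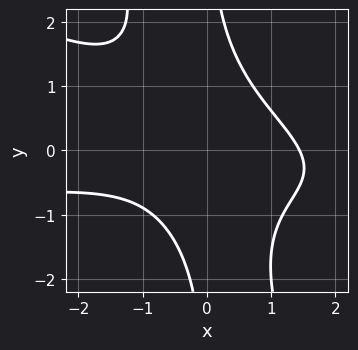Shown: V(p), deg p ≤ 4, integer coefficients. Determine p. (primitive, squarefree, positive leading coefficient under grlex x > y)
1. deg p = 4.
2. Checking where it meets the axes: it misses every integer gridline on the y-axis.
3. Fitting integer coefficients to these (and the overall shape) gives p.

x^3*y + 3*x^2*y^2 + x*y^3 + x^3 - 3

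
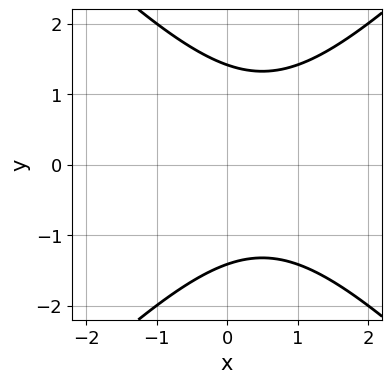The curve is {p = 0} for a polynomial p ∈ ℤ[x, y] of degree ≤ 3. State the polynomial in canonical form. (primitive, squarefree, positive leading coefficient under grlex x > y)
x^2 - y^2 - x + 2

(a) The degree is 2 — the shape is more complex than any degree-1 curve.
(b) Symmetries: the y ↦ −y reflection is a symmetry, so y appears only in even powers.
(c) Reading off the gridlines: no x-intercept at any integer in the box.
(d) Putting this together gives p.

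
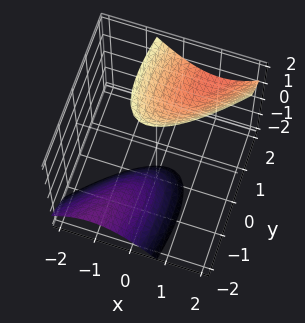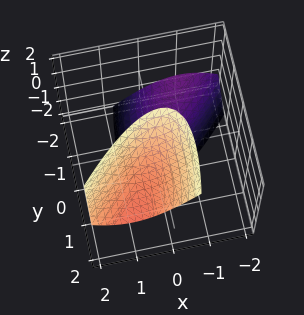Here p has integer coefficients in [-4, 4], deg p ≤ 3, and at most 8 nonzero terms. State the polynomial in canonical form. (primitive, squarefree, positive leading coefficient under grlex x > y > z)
I count 2 distinct pieces.
The degree is 2 — the shape is more complex than any degree-1 surface.
Observable constraints: it misses every integer gridline on the y-axis; no x-intercept at any integer in the box.
Together with the visible shape, these determine p as stated.

3*x^2 - 3*x*y + y^2 - 2*y*z - z^2 + 3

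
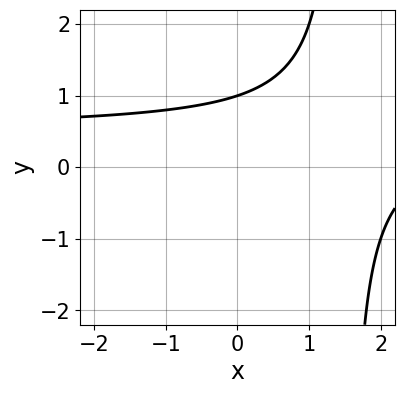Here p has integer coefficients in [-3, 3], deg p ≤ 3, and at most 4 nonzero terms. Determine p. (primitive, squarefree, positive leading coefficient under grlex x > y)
(a) Degree: no degree-1 curve has this shape, so deg p = 2.
(b) Checking where it meets the axes: it meets the y-axis at y = 1 (among the integer gridlines); no x-intercept at any integer in the box.
(c) These observations pin down the coefficients.

2*x*y - x - 3*y + 3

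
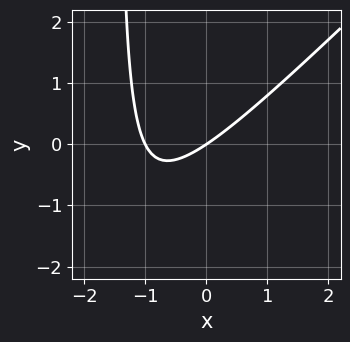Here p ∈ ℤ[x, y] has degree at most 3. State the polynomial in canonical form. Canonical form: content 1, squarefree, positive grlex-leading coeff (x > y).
(a) The degree is 2 — the shape is more complex than any degree-1 curve.
(b) Observable constraints: among the integer gridlines, it crosses the x-axis at x ∈ {-1, 0}; it meets the y-axis at y = 0 (among the integer gridlines).
(c) Putting this together gives p.

2*x^2 - 2*x*y + 2*x - 3*y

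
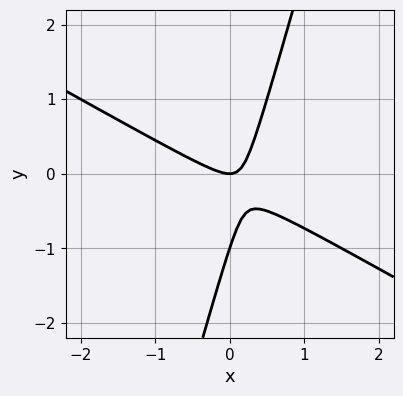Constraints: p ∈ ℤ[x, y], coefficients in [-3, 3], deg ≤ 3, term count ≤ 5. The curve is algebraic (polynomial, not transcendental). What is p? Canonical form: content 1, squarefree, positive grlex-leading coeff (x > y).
2*x^2 + 3*x*y - y^2 - y

(a) Degree: a generic line meets the curve in up to 2 points, so deg p = 2.
(b) Observable constraints: it meets the x-axis at x = 0 (among the integer gridlines); the y-axis gridline crossings are at y ∈ {-1, 0}.
(c) Matching integer coefficients to the picture gives p.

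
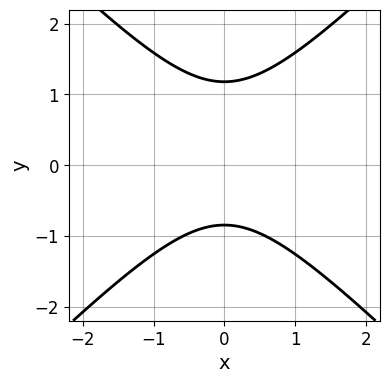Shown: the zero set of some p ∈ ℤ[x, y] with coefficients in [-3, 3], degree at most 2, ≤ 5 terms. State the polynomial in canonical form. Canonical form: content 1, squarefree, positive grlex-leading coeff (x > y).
First, the degree is 2 — the shape is more complex than any degree-1 curve.
Next, symmetries: mirror symmetry x ↦ −x ⇒ only even powers of x.
Then, against the integer gridlines: no x-intercept at any integer in the box.
Finally, matching integer coefficients to the picture gives p.

3*x^2 - 3*y^2 + y + 3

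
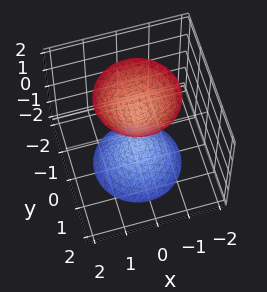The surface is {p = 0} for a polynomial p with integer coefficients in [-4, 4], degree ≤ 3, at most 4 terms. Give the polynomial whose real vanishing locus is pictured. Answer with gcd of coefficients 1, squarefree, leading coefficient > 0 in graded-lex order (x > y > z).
2*x^2 + 2*y^2 - z^2 + 1

1. The picture has 2 separate pieces. They look like related sheets of one shape, so recover p as a whole.
2. Degree: two separate bowl-shaped sheets opening away from each other; a quadric, so deg p = 2.
3. Symmetries: the z ↦ −z reflection is a symmetry, so z appears only in even powers; rotational symmetry about the z-axis ⇒ p depends on x, y only through x² + y².
4. Against the integer gridlines: the z-axis gridline crossings are at z ∈ {-1, 1}; a circular section at z = -2 has radius between 1 and 2.
5. Assembling these constraints gives the stated polynomial.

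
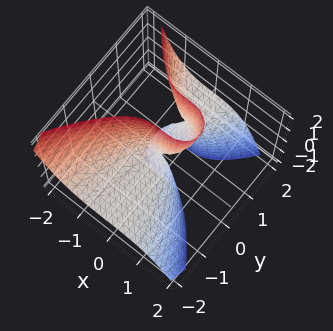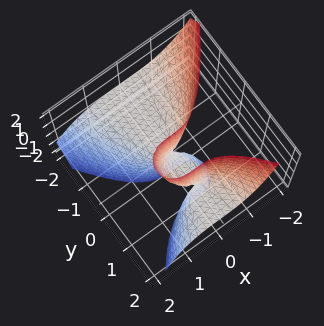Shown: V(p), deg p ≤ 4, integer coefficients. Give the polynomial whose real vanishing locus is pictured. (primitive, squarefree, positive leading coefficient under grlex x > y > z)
x^3 + y^2*z - y*z

(a) The degree is 3 — the shape is more complex than any degree-2 surface.
(b) Against the integer gridlines: the visible z-axis segment lies entirely on the surface; every point of the y-axis in the box is on the surface; one x-axis crossing is at x = 0.
(c) The integer polynomial consistent with all of this is the stated p.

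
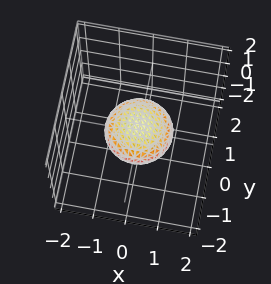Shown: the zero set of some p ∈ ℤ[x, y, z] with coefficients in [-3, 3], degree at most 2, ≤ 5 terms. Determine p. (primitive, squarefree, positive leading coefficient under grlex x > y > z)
deg p = 2. Bounded and convex; a quadric.
Symmetries: mirror symmetry z ↦ −z ⇒ only even powers of z; the surface is invariant under rotation about z: p = q(x² + y², z).
Checking where it meets the axes: the y-axis gridline crossings are at y ∈ {-1, 1}; a circular section at z = 0 has radius exactly 1; among the integer gridlines, it crosses the x-axis at x ∈ {-1, 1}.
Solving for integer coefficients yields p as stated.

x^2 + y^2 + 3*z^2 - 1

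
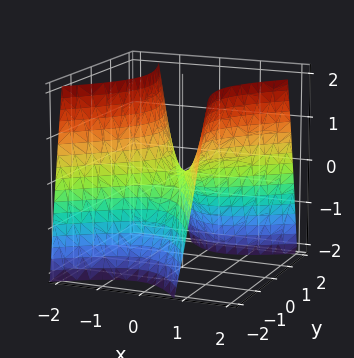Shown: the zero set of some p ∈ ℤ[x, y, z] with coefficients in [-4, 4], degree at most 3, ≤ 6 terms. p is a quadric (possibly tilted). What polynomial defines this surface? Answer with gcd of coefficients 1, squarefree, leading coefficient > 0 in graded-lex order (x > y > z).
1. The degree is 2 — no degree-1 surface has this shape.
2. Observable constraints: it crosses the z-axis at the gridline z = 0; it meets the y-axis at y = 0 (among the integer gridlines); it meets the x-axis at x = 0 (among the integer gridlines).
3. Together with the visible shape, these determine p as stated.

3*x^2 - 2*x*y - 2*y^2 - 2*z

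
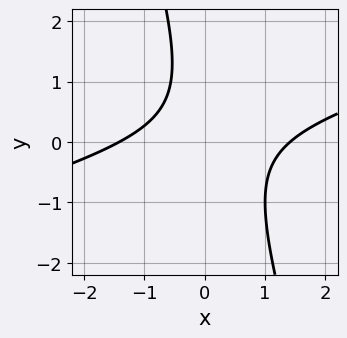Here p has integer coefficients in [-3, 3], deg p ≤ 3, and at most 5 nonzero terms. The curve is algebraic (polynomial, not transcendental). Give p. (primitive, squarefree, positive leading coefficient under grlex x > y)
x^2 - 3*x*y - y^2 + y - 2

(a) deg p = 2. The shape is more complex than any degree-1 curve.
(b) Checking where it meets the axes: the curve avoids every integer y-axis point in the box.
(c) Putting this together gives p.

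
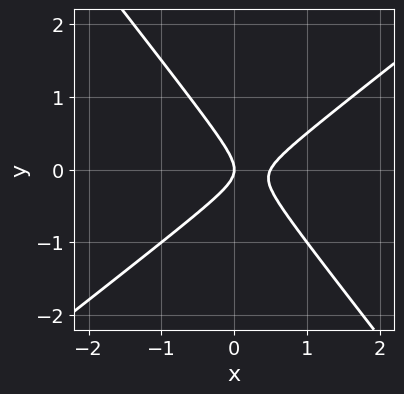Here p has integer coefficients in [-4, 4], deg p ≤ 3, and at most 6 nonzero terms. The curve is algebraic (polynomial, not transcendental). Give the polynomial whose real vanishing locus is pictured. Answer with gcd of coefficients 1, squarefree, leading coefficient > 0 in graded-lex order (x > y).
The degree is 2 — the shape is more complex than any degree-1 curve.
Observable constraints: one x-axis crossing is at x = 0; one y-axis crossing is at y = 0.
Putting this together gives p.

2*x^2 - x*y - 2*y^2 - x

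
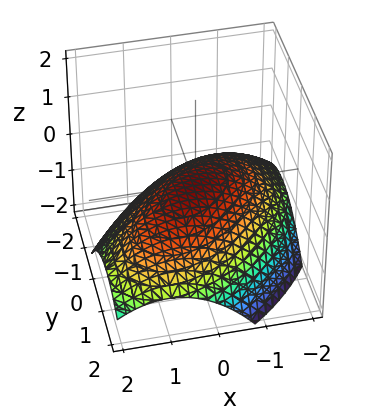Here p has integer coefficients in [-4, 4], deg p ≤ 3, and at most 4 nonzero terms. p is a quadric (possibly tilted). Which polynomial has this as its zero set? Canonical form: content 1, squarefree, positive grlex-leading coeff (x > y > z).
1. Degree: a generic line meets the surface in up to 2 points, so deg p = 2.
2. From the visible intercepts: it meets the z-axis at z = 0 (among the integer gridlines); it crosses the y-axis at the gridline y = 0; one x-axis crossing is at x = 0.
3. These observations pin down the coefficients.

x^2 - x*y + y^2 + 3*z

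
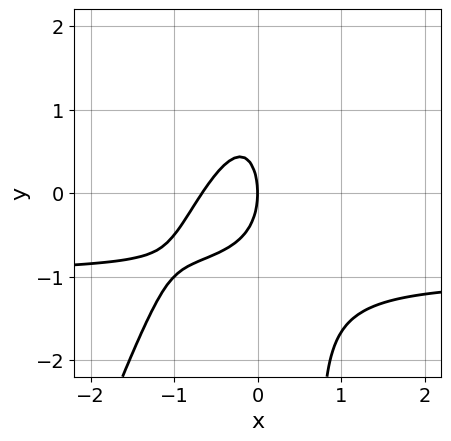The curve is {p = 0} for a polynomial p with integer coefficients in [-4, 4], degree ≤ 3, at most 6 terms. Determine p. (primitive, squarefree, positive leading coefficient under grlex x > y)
3*x^2*y - x*y^2 + 3*x^2 + y^2 + 2*x

Degree: a generic line meets the curve in up to 3 points, so deg p = 3.
Checking where it meets the axes: it meets the x-axis at x = 0 (among the integer gridlines); it crosses the y-axis at the gridline y = 0.
Putting this together gives p.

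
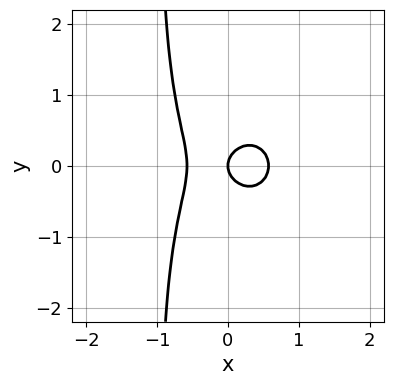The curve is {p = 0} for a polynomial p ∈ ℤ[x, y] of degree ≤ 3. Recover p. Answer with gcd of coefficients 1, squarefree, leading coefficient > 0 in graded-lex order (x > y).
The degree is 3 — the shape is more complex than any degree-2 curve.
Symmetries: it's symmetric under y → −y, forcing even powers of y.
Checking where it meets the axes: it crosses the y-axis at the gridline y = 0; one x-axis crossing is at x = 0.
These observations pin down the coefficients.

3*x^3 + 2*x*y^2 + 2*y^2 - x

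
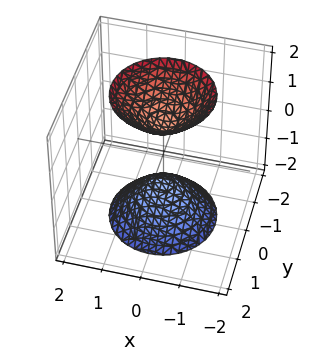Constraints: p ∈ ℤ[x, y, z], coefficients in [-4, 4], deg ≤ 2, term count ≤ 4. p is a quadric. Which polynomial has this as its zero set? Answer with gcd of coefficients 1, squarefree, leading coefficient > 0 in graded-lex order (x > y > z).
2*x^2 + 2*y^2 - z^2 + 1

First, I count 2 distinct pieces.
Then, the degree is 2 — two sheets facing apart; a quadric.
Then, symmetries: every cross-section ⟂ z is a circle, so x, y appear only via x² + y²; mirror symmetry z ↦ −z ⇒ only even powers of z.
Next, from the axis intercepts and sections: the z-axis gridline crossings are at z ∈ {-1, 1}; a circular section at z = 2 has radius between 1 and 2; no x-intercept at any integer in the box.
Finally, together with the visible shape, these determine p as stated.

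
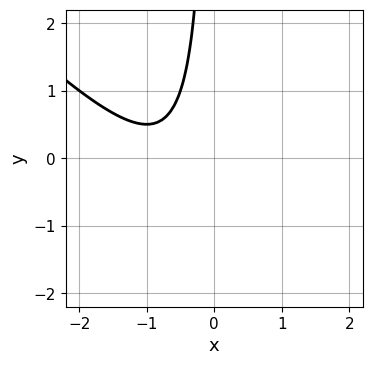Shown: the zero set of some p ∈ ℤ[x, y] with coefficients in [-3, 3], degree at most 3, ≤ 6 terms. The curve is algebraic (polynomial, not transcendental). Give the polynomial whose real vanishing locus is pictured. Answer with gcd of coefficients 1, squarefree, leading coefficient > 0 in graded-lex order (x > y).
2*x^2 + 2*x*y + 3*x + 2

1. deg p = 2.
2. From the visible intercepts: no x-intercept at any integer in the box; it misses every integer gridline on the y-axis.
3. Putting this together gives p.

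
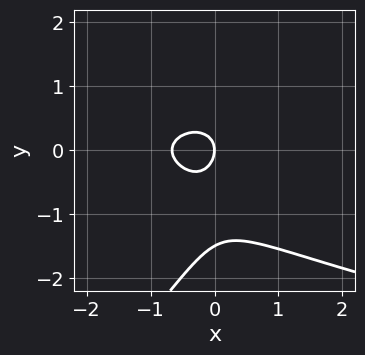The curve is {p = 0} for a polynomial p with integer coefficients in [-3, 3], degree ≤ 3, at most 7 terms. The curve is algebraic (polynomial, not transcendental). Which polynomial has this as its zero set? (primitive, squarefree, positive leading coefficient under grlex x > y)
First, degree: a generic line meets the curve in up to 3 points, so deg p = 3.
Next, from the visible intercepts: it crosses the x-axis at the gridline x = 0; it crosses the y-axis at the gridline y = 0.
Finally, the integer polynomial consistent with all of this is the stated p.

2*x*y^2 - 2*y^3 - 3*x^2 - 3*y^2 - 2*x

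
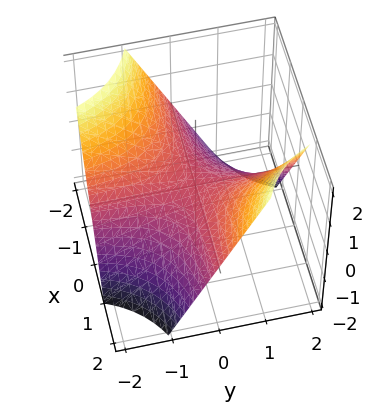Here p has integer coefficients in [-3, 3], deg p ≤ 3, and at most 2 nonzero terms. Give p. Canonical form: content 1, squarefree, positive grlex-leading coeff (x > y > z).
x*y - z

deg p = 2. A hyperbolic paraboloid; a quadric.
Reading off the gridlines: every point of the y-axis in the box is on the surface; the visible x-axis segment lies entirely on the surface; one z-axis crossing is at z = 0.
Together with the visible shape, these determine p as stated.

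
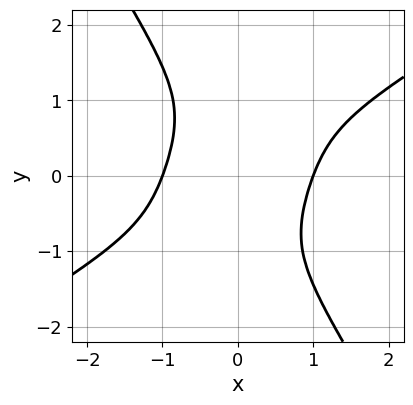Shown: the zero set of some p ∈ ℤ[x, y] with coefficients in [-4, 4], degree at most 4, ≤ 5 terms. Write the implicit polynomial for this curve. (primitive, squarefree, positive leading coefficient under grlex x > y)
2*x^4 - 3*x^3*y - y^4 - 2

1. deg p = 4.
2. Reading off the gridlines: no y-intercept at any integer in the box; the x-axis gridline crossings are at x ∈ {-1, 1}.
3. Fitting integer coefficients to these (and the overall shape) gives p.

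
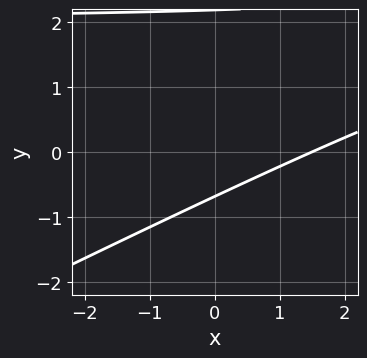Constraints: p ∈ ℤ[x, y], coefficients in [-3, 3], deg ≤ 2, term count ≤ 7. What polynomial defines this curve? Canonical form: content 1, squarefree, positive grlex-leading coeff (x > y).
1. deg p = 2. A generic line meets the curve in up to 2 points.
2. Solving for integer coefficients yields p as stated.

x*y - 2*y^2 - 2*x + 3*y + 3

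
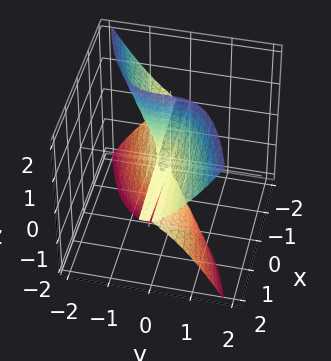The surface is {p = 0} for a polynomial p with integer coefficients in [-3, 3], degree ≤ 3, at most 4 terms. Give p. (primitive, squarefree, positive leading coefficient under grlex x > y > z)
1. deg p = 3. The shape is more complex than any degree-2 surface.
2. Observable constraints: every point of the z-axis in the box is on the surface; the visible x-axis segment lies entirely on the surface.
3. Solving for integer coefficients yields p as stated.

2*x*z^2 - 3*y^3 - y^2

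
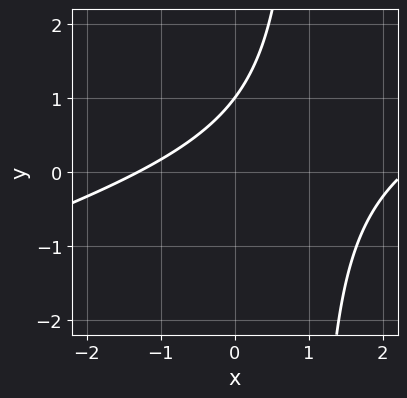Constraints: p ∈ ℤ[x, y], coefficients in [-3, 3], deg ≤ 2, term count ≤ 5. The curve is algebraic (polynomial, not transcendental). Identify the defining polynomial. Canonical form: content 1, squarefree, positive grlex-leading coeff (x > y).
x^2 - 3*x*y - x + 3*y - 3

The degree is 2 — no degree-1 curve has this shape.
From the axis intercepts and sections: it crosses the y-axis at the gridline y = 1.
Assembling these constraints gives the stated polynomial.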